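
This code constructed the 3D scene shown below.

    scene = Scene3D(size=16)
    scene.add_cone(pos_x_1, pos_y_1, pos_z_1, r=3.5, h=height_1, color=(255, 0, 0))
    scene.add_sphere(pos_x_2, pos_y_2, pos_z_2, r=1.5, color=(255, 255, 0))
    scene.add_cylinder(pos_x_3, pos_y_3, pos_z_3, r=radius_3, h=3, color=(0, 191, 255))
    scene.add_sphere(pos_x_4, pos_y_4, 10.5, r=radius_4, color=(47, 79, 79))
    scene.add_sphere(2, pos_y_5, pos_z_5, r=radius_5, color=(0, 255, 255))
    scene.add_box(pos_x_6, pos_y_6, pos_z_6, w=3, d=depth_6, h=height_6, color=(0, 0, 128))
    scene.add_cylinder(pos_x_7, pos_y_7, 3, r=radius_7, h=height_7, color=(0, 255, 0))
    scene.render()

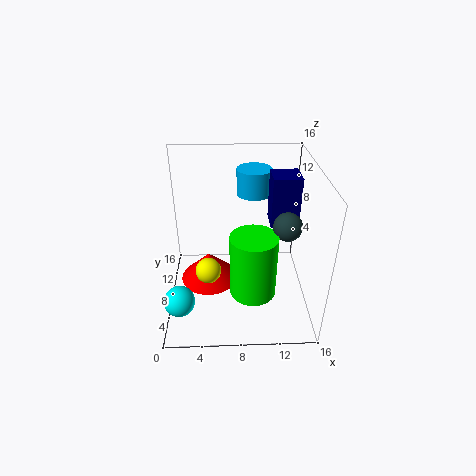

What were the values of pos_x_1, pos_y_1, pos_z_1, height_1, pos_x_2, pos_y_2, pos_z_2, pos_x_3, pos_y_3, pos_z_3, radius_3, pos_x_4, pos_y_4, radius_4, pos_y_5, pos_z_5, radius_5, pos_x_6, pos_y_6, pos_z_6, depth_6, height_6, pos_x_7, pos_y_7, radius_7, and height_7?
pos_x_1 = 4.5; pos_y_1 = 10; pos_z_1 = 1; height_1 = 3.5; pos_x_2 = 4.5; pos_y_2 = 8; pos_z_2 = 3.5; pos_x_3 = 10; pos_y_3 = 12; pos_z_3 = 11.5; radius_3 = 2; pos_x_4 = 13; pos_y_4 = 6; radius_4 = 1.5; pos_y_5 = 1.5; pos_z_5 = 5; radius_5 = 1.5; pos_x_6 = 11.5; pos_y_6 = 7.5; pos_z_6 = 9.5; depth_6 = 3; height_6 = 5.5; pos_x_7 = 9.5; pos_y_7 = 5; radius_7 = 2.5; height_7 = 7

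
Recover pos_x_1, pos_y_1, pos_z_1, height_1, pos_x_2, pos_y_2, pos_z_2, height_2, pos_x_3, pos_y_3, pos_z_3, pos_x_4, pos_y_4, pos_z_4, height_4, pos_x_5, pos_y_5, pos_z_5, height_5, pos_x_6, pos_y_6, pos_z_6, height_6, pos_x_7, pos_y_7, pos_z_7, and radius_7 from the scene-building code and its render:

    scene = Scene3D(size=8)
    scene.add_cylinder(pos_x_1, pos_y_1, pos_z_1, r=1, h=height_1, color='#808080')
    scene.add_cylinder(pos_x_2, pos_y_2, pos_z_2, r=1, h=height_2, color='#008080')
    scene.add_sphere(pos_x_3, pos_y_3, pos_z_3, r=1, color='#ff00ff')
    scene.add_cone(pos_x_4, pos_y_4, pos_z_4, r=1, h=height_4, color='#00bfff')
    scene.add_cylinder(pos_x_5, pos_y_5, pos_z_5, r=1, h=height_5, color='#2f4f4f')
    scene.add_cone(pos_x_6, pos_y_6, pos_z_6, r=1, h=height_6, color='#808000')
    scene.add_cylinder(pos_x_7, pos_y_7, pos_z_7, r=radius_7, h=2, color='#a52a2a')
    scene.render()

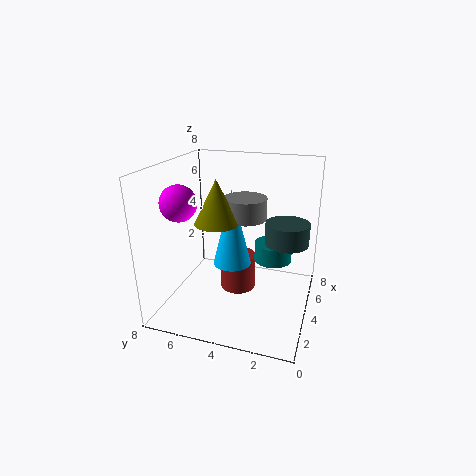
pos_x_1 = 2; pos_y_1 = 3; pos_z_1 = 6; height_1 = 1; pos_x_2 = 4; pos_y_2 = 2; pos_z_2 = 3; height_2 = 1; pos_x_3 = 3; pos_y_3 = 7; pos_z_3 = 6; pos_x_4 = 3; pos_y_4 = 4; pos_z_4 = 3; height_4 = 4; pos_x_5 = 2; pos_y_5 = 1; pos_z_5 = 5; height_5 = 1; pos_x_6 = 1; pos_y_6 = 4; pos_z_6 = 6; height_6 = 2; pos_x_7 = 4; pos_y_7 = 4; pos_z_7 = 1; radius_7 = 1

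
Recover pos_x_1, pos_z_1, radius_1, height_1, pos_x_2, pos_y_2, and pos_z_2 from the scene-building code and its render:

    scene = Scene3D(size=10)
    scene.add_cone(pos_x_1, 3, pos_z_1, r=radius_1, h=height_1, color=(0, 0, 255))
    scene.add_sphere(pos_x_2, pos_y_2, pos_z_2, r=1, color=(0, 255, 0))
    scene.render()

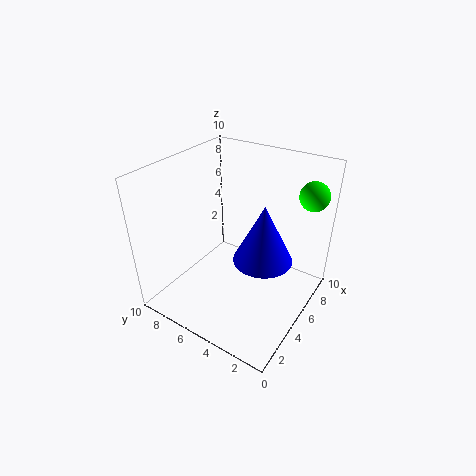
pos_x_1 = 5; pos_z_1 = 4; radius_1 = 2; height_1 = 4; pos_x_2 = 8; pos_y_2 = 1; pos_z_2 = 8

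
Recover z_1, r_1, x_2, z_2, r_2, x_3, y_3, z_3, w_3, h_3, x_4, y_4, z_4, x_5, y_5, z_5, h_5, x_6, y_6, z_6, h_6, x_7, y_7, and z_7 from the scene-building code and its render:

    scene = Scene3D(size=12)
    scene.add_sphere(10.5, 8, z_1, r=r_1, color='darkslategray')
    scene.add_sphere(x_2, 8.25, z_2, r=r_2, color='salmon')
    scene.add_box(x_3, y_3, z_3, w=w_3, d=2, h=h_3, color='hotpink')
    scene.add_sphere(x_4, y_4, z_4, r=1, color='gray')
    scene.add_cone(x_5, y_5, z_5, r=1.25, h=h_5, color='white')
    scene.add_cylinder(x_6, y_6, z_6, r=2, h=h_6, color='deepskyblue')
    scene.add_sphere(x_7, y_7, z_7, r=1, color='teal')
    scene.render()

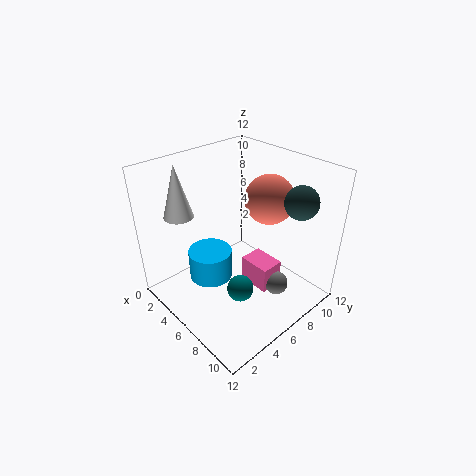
z_1 = 10.25
r_1 = 1.25
x_2 = 7.25
z_2 = 9.25
r_2 = 2
x_3 = 6
y_3 = 6.5
z_3 = 1.5
w_3 = 2.75
h_3 = 2.25
x_4 = 9
y_4 = 7.75
z_4 = 2
x_5 = 2
y_5 = 3
z_5 = 7.5
h_5 = 4.5
x_6 = 3
y_6 = 5.25
z_6 = 0.75
h_6 = 2.75
x_7 = 9
y_7 = 3.5
z_7 = 4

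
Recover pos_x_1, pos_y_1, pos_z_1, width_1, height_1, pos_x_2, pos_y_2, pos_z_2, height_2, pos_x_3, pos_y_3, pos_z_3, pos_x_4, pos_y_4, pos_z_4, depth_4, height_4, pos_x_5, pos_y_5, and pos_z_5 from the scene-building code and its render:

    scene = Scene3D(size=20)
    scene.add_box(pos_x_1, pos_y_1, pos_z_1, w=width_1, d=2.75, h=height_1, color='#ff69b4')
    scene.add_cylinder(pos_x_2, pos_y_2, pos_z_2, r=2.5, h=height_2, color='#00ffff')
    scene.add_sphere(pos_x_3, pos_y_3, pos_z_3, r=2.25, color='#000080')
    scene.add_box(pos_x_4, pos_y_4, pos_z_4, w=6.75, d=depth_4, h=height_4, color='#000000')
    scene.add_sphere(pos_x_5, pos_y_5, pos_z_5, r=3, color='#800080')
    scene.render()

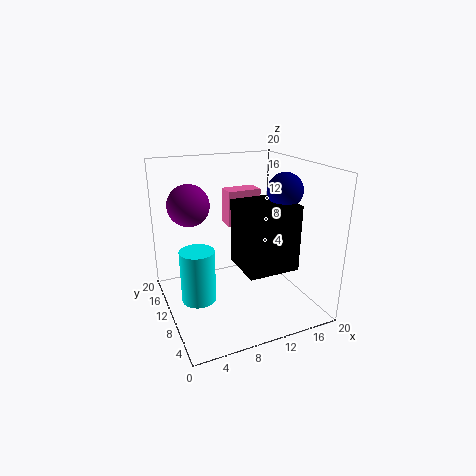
pos_x_1 = 9.25, pos_y_1 = 11.25, pos_z_1 = 11.25, width_1 = 4.75, height_1 = 5, pos_x_2 = 4.5, pos_y_2 = 11.75, pos_z_2 = 0.5, height_2 = 7.75, pos_x_3 = 14.5, pos_y_3 = 5.75, pos_z_3 = 17.25, pos_x_4 = 8.5, pos_y_4 = 2.75, pos_z_4 = 7.5, depth_4 = 6.25, height_4 = 8.5, pos_x_5 = 4.5, pos_y_5 = 14.75, pos_z_5 = 14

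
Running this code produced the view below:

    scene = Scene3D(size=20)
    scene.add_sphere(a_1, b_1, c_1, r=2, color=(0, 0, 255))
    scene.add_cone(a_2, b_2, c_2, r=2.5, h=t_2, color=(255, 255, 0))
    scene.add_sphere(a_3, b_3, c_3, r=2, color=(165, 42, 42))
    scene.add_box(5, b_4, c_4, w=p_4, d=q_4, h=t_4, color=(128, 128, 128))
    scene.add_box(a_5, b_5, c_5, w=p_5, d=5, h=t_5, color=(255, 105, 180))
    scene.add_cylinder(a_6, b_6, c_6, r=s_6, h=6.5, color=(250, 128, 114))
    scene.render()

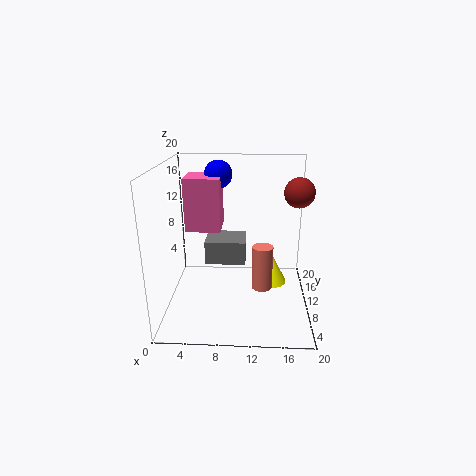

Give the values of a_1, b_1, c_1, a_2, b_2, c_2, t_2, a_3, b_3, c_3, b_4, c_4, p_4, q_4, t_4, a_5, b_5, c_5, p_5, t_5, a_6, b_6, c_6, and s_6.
a_1 = 7, b_1 = 14, c_1 = 18, a_2 = 15, b_2 = 15, c_2 = 0.5, t_2 = 5, a_3 = 18, b_3 = 10, c_3 = 16.5, b_4 = 11.5, c_4 = 5, p_4 = 6, q_4 = 5, t_4 = 3.5, a_5 = 2.5, b_5 = 10.5, c_5 = 10.5, p_5 = 5, t_5 = 7.5, a_6 = 13.5, b_6 = 10.5, c_6 = 2, s_6 = 1.5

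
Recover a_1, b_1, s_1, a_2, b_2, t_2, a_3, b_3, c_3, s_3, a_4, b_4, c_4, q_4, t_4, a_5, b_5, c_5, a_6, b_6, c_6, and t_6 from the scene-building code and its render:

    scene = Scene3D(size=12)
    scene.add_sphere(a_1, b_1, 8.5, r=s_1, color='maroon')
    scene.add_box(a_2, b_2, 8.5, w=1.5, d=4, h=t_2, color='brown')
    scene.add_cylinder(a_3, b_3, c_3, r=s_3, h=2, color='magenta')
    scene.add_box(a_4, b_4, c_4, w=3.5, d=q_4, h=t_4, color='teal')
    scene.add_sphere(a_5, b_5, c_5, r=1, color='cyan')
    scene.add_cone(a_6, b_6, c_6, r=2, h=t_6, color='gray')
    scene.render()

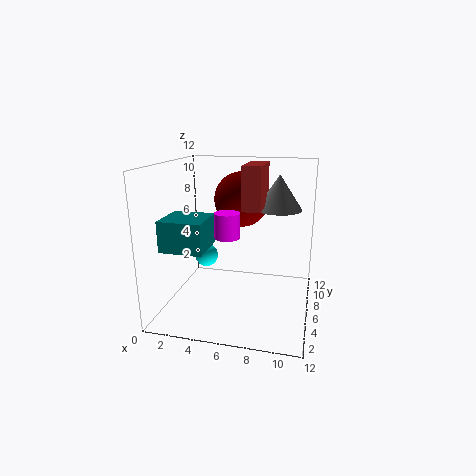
a_1 = 5.5
b_1 = 9.5
s_1 = 2.5
a_2 = 6.5
b_2 = 5
t_2 = 3.5
a_3 = 5.5
b_3 = 4.5
c_3 = 6.5
s_3 = 1
a_4 = 0.5
b_4 = 2.5
c_4 = 5.5
q_4 = 3.5
t_4 = 2.5
a_5 = 3
b_5 = 6.5
c_5 = 4
a_6 = 9
b_6 = 8.5
c_6 = 8
t_6 = 3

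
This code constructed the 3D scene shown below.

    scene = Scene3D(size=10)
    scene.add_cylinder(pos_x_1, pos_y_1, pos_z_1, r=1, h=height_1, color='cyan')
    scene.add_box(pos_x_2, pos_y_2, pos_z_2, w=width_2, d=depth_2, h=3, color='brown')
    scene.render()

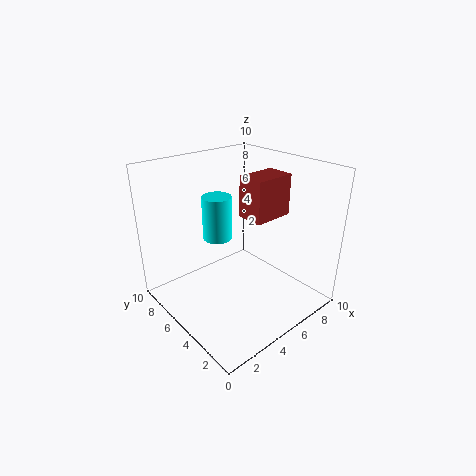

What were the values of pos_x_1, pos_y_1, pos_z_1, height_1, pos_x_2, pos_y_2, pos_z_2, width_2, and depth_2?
pos_x_1 = 4, pos_y_1 = 6, pos_z_1 = 5, height_1 = 3, pos_x_2 = 6, pos_y_2 = 4, pos_z_2 = 6, width_2 = 3, depth_2 = 2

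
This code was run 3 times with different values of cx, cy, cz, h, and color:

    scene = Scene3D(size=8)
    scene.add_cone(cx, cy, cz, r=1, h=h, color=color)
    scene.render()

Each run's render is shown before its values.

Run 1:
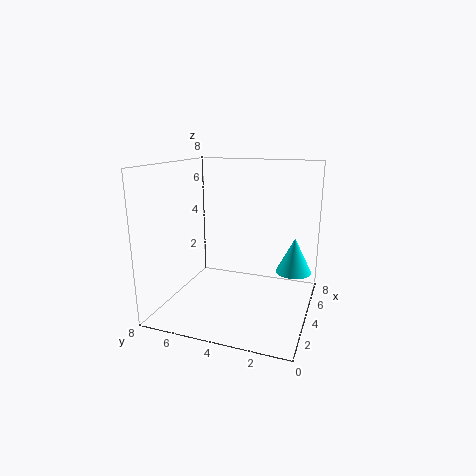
cx = 5
cy = 1
cz = 2
h = 2
color = 'cyan'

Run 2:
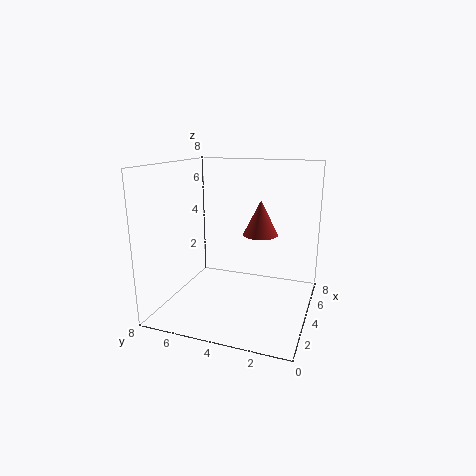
cx = 5
cy = 3
cz = 4
h = 2
color = 'brown'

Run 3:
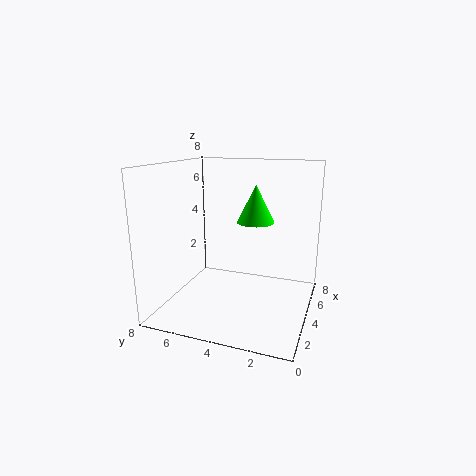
cx = 4
cy = 3
cz = 5
h = 2
color = 'lime'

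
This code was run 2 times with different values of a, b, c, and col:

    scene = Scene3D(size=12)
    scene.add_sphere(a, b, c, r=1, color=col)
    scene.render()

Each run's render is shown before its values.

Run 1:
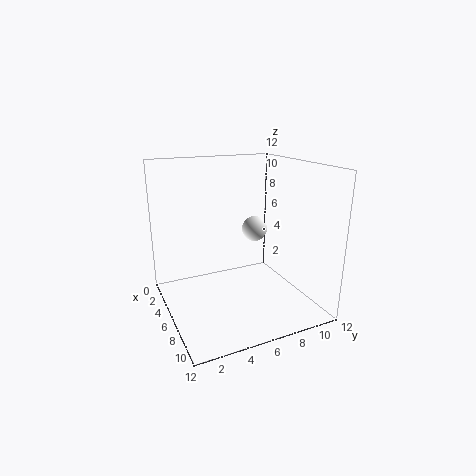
a = 7, b = 7, c = 7, col = 'white'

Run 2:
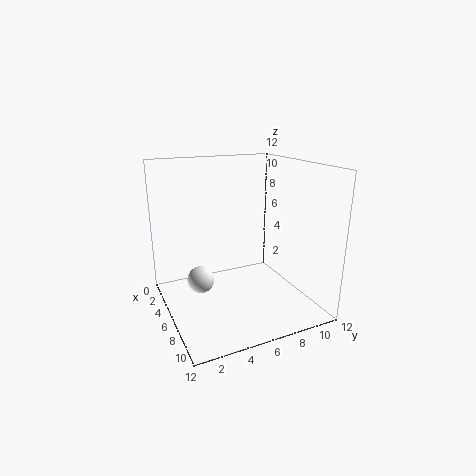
a = 8, b = 2, c = 4, col = 'white'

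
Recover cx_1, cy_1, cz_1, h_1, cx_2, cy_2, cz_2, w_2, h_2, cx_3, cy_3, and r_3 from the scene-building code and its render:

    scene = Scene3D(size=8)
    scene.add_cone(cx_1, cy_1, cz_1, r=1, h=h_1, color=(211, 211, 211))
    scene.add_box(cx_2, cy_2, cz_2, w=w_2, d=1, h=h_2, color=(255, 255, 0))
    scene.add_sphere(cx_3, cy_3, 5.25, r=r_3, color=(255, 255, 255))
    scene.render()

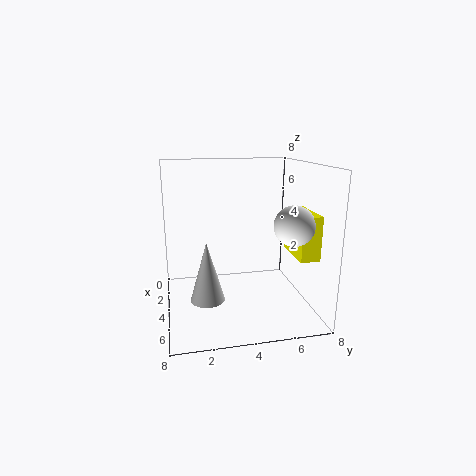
cx_1 = 3.75; cy_1 = 2.25; cz_1 = 0.25; h_1 = 3.5; cx_2 = 4.5; cy_2 = 6.5; cz_2 = 3.5; w_2 = 2.5; h_2 = 2.25; cx_3 = 6.5; cy_3 = 6.25; r_3 = 1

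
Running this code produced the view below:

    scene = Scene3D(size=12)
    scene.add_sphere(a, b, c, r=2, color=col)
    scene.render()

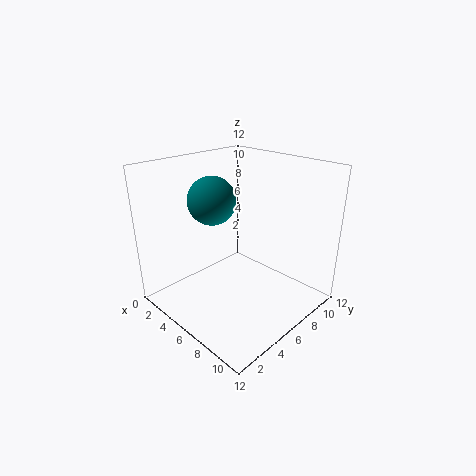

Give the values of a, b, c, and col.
a = 4, b = 5, c = 9, col = 'teal'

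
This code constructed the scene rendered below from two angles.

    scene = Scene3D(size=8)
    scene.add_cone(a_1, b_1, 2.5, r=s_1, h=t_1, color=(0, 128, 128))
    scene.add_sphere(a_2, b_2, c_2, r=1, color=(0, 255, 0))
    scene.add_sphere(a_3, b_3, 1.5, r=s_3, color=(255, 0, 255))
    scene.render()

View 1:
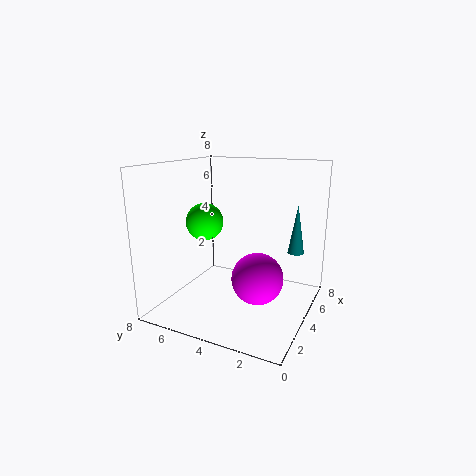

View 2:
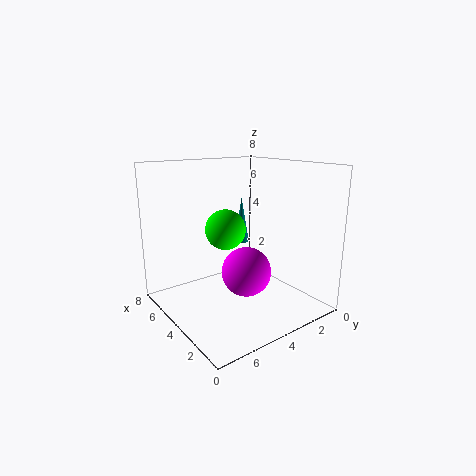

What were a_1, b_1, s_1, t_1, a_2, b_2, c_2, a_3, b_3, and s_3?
a_1 = 7
b_1 = 1.5
s_1 = 0.5
t_1 = 3
a_2 = 3
b_2 = 5.5
c_2 = 5
a_3 = 4.5
b_3 = 3
s_3 = 1.5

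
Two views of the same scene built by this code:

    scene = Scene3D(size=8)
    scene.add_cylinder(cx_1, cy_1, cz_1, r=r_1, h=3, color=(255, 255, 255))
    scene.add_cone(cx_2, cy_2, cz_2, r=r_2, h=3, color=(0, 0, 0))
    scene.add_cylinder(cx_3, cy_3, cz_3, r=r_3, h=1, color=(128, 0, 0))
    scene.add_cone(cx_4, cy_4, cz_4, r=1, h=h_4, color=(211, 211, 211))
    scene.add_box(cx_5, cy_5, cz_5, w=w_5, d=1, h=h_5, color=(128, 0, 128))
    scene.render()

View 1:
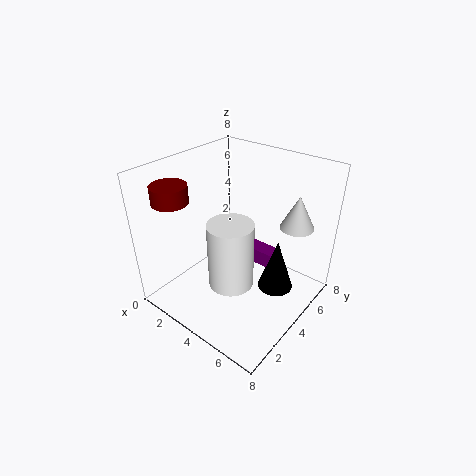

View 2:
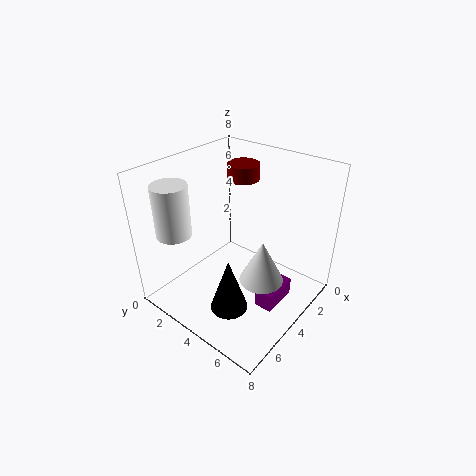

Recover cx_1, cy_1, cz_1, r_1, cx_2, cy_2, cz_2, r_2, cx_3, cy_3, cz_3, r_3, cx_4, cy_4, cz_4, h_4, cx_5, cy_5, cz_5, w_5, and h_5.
cx_1 = 6; cy_1 = 1; cz_1 = 4; r_1 = 1; cx_2 = 6; cy_2 = 5; cz_2 = 1; r_2 = 1; cx_3 = 1; cy_3 = 2; cz_3 = 6; r_3 = 1; cx_4 = 6; cy_4 = 7; cz_4 = 4; h_4 = 2; cx_5 = 3; cy_5 = 6; cz_5 = 1; w_5 = 2; h_5 = 1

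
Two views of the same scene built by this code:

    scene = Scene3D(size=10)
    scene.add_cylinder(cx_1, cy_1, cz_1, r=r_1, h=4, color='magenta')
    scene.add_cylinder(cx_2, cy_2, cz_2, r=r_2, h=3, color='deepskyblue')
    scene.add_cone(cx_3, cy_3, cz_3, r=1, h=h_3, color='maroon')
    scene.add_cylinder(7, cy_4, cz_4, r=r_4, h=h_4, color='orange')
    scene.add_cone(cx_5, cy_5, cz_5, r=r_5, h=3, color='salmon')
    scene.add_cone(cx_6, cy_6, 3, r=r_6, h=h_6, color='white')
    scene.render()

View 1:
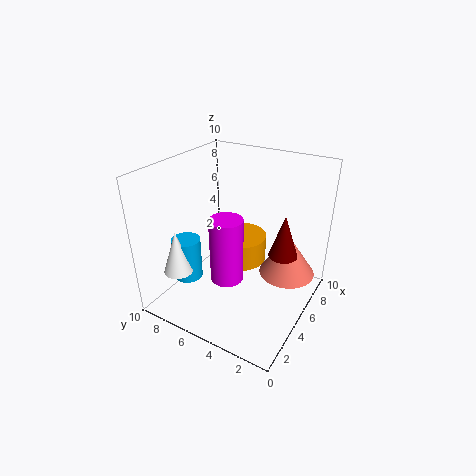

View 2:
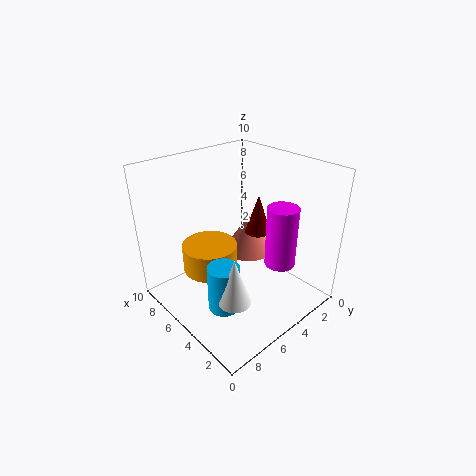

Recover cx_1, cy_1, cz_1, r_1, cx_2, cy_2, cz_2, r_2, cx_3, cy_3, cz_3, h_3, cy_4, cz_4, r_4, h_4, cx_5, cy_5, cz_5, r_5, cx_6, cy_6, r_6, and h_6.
cx_1 = 2; cy_1 = 4; cz_1 = 4; r_1 = 1; cx_2 = 3; cy_2 = 8; cz_2 = 2; r_2 = 1; cx_3 = 6; cy_3 = 2; cz_3 = 4; h_3 = 3; cy_4 = 6; cz_4 = 2; r_4 = 2; h_4 = 2; cx_5 = 7; cy_5 = 2; cz_5 = 2; r_5 = 2; cx_6 = 2; cy_6 = 8; r_6 = 1; h_6 = 3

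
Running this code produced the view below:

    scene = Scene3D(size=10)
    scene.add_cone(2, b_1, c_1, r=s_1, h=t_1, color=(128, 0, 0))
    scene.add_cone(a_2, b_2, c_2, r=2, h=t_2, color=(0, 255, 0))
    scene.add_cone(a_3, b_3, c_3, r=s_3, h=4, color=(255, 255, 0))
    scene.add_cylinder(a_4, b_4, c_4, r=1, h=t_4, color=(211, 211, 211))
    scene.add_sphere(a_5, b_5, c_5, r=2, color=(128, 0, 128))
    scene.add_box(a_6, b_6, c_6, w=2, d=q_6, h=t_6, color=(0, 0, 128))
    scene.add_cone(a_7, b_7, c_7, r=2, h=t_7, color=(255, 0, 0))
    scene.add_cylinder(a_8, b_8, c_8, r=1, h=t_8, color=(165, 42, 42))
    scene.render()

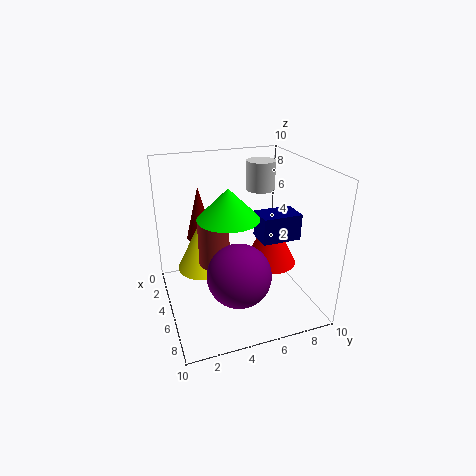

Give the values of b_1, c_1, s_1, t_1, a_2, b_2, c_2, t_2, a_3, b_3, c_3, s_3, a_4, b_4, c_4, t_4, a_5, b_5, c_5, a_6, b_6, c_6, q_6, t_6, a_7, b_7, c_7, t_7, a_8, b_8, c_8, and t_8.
b_1 = 3
c_1 = 4
s_1 = 1
t_1 = 4
a_2 = 6
b_2 = 4
c_2 = 7
t_2 = 2
a_3 = 3
b_3 = 3
c_3 = 2
s_3 = 2
a_4 = 4
b_4 = 7
c_4 = 8
t_4 = 2
a_5 = 8
b_5 = 4
c_5 = 4
a_6 = 3
b_6 = 7
c_6 = 4
q_6 = 3
t_6 = 2
a_7 = 4
b_7 = 8
c_7 = 2
t_7 = 4
a_8 = 6
b_8 = 3
c_8 = 4
t_8 = 3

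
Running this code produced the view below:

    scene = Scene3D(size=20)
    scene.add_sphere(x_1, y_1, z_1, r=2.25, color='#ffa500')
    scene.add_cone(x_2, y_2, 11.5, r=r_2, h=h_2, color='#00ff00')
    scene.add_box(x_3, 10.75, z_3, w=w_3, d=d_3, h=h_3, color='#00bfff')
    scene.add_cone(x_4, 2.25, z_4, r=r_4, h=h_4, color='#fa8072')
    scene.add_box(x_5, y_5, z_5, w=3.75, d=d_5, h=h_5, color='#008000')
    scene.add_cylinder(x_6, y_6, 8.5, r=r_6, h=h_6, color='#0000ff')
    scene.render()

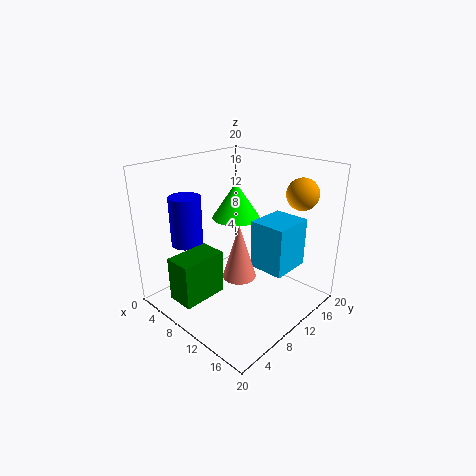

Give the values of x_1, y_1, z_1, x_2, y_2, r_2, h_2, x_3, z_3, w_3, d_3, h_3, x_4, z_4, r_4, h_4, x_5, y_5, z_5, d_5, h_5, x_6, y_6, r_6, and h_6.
x_1 = 15.25
y_1 = 17.25
z_1 = 15.75
x_2 = 7
y_2 = 12.75
r_2 = 3.5
h_2 = 5.25
x_3 = 11.75
z_3 = 6
w_3 = 5
d_3 = 5.75
h_3 = 6.75
x_4 = 17.5
z_4 = 10.75
r_4 = 1.75
h_4 = 5.75
x_5 = 6.25
y_5 = 0.75
z_5 = 3
d_5 = 6.25
h_5 = 6
x_6 = 3.75
y_6 = 6
r_6 = 2.25
h_6 = 7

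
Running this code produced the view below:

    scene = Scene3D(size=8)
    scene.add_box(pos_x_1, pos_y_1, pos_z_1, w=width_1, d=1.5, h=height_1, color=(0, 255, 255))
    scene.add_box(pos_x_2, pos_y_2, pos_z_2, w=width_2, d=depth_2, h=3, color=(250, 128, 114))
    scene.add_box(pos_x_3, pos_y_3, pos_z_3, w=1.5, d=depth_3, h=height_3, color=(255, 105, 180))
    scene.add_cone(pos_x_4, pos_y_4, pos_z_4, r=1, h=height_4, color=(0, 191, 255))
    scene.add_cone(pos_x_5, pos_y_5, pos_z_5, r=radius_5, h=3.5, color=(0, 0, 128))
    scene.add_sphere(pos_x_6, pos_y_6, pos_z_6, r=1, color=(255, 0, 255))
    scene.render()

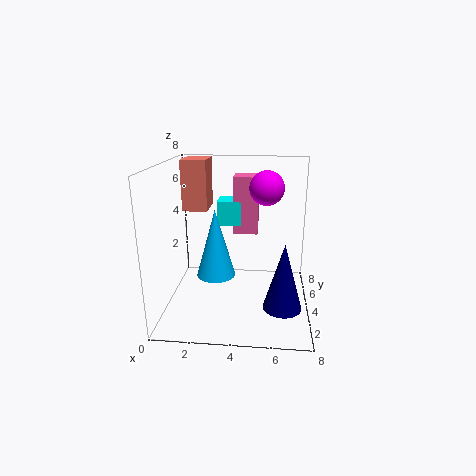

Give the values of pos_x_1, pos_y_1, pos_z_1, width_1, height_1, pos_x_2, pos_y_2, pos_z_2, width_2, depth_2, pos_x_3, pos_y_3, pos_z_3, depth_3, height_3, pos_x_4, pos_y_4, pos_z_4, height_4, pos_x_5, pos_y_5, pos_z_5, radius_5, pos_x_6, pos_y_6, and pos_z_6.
pos_x_1 = 2.5; pos_y_1 = 6; pos_z_1 = 4; width_1 = 1.5; height_1 = 1.5; pos_x_2 = 0.5; pos_y_2 = 5.5; pos_z_2 = 5; width_2 = 1.5; depth_2 = 2; pos_x_3 = 3.5; pos_y_3 = 6; pos_z_3 = 3.5; depth_3 = 1.5; height_3 = 3.5; pos_x_4 = 3; pos_y_4 = 2.5; pos_z_4 = 2.5; height_4 = 3.5; pos_x_5 = 6.5; pos_y_5 = 2; pos_z_5 = 1; radius_5 = 1; pos_x_6 = 5.5; pos_y_6 = 5.5; pos_z_6 = 6.5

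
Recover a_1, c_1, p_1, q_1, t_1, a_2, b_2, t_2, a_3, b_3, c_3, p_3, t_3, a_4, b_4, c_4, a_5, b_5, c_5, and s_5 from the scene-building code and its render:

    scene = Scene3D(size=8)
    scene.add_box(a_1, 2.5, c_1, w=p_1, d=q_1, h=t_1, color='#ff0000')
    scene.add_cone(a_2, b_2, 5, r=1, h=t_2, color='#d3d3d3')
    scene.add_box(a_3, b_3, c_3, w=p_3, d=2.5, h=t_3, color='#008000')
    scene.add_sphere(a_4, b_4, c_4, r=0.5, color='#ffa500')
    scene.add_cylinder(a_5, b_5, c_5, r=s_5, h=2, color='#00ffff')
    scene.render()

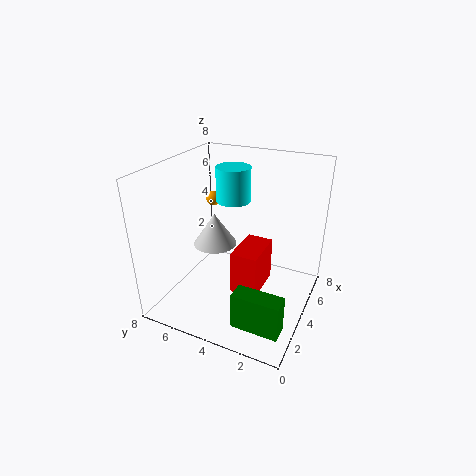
a_1 = 3
c_1 = 1
p_1 = 2.5
q_1 = 1.5
t_1 = 2.5
a_2 = 1.5
b_2 = 4
t_2 = 1.5
a_3 = 1
b_3 = 0.5
c_3 = 0.5
p_3 = 1
t_3 = 2
a_4 = 7.5
b_4 = 7.5
c_4 = 4.5
a_5 = 5.5
b_5 = 5
c_5 = 5.5
s_5 = 1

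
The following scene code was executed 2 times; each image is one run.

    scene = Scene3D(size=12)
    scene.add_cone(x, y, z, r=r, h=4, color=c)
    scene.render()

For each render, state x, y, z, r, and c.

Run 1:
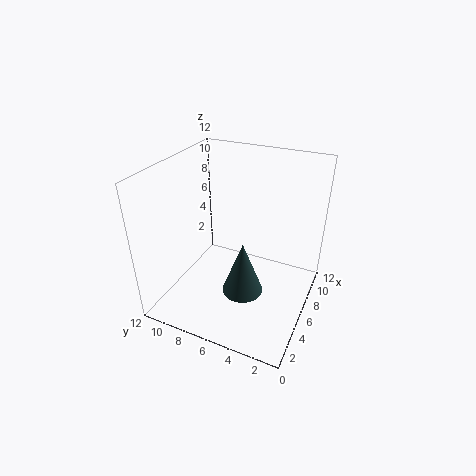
x = 2.5
y = 4
z = 4
r = 1.5
c = 'darkslategray'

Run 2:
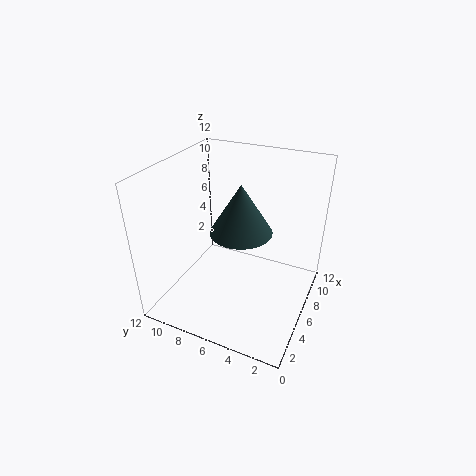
x = 5.5
y = 5.5
z = 7
r = 2.5
c = 'darkslategray'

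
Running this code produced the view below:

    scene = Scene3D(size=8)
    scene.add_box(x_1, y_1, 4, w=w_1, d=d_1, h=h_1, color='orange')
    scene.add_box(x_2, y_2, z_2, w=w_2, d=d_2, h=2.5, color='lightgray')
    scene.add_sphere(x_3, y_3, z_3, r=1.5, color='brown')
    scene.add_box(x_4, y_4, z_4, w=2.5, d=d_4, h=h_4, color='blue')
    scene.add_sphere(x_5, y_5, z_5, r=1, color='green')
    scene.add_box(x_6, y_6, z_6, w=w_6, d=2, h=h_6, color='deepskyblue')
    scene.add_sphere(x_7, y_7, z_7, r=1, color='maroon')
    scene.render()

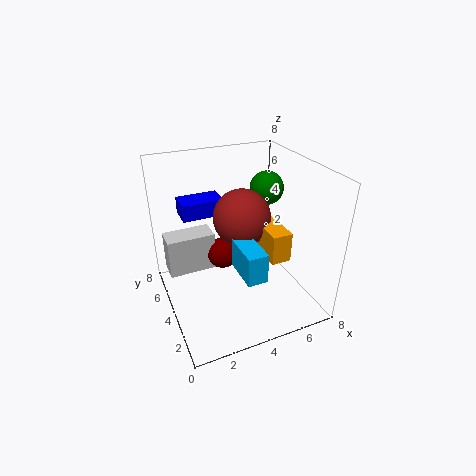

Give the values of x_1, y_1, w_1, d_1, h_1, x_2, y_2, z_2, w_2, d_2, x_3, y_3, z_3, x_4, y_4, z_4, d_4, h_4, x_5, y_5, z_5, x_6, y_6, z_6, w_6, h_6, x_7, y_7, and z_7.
x_1 = 4.5; y_1 = 1; w_1 = 1; d_1 = 2.5; h_1 = 1.5; x_2 = 0.5; y_2 = 6.5; z_2 = 0.5; w_2 = 3; d_2 = 1.5; x_3 = 4; y_3 = 3.5; z_3 = 5.5; x_4 = 1.5; y_4 = 6; z_4 = 4.5; d_4 = 1.5; h_4 = 1; x_5 = 6.5; y_5 = 5.5; z_5 = 6; x_6 = 3; y_6 = 0.5; z_6 = 3.5; w_6 = 1; h_6 = 1.5; x_7 = 4; y_7 = 6.5; z_7 = 1.5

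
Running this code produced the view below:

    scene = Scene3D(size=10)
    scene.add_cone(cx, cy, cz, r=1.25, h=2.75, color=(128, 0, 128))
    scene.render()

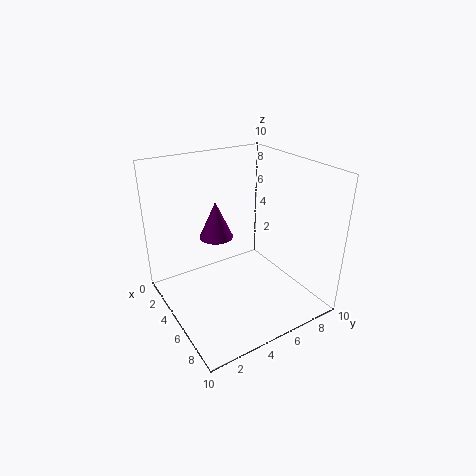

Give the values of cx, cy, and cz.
cx = 2.75, cy = 4.5, cz = 4.25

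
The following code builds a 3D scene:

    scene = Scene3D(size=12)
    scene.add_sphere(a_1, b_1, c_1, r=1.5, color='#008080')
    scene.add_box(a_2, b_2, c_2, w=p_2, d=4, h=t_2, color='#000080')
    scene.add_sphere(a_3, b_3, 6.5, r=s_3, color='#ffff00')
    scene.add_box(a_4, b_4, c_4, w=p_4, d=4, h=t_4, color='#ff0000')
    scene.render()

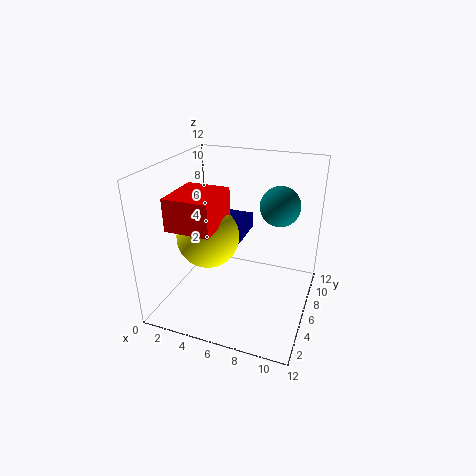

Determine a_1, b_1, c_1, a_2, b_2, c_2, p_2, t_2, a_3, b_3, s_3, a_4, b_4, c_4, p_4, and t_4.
a_1 = 9.5
b_1 = 5.5
c_1 = 9.5
a_2 = 3
b_2 = 7.5
c_2 = 4.5
p_2 = 2.5
t_2 = 1.5
a_3 = 4
b_3 = 4.5
s_3 = 2.5
a_4 = 2
b_4 = 1.5
c_4 = 8
p_4 = 3.5
t_4 = 2.5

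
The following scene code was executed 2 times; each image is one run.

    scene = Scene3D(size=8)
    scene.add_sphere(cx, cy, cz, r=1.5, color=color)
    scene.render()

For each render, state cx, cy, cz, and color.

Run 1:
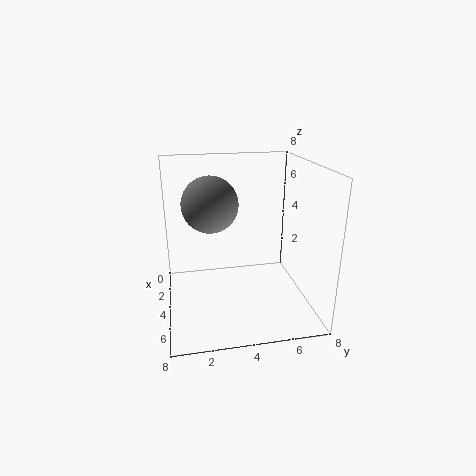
cx = 4; cy = 2.5; cz = 6; color = 'gray'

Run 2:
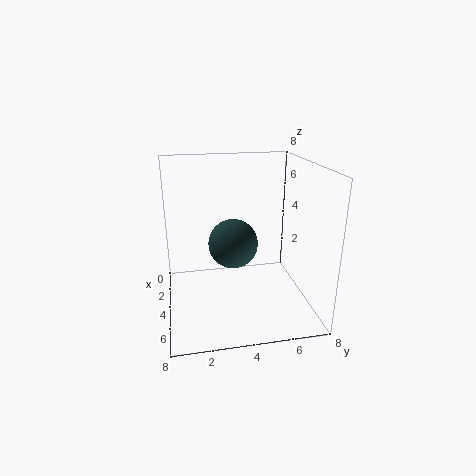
cx = 2.5; cy = 4; cz = 3; color = 'darkslategray'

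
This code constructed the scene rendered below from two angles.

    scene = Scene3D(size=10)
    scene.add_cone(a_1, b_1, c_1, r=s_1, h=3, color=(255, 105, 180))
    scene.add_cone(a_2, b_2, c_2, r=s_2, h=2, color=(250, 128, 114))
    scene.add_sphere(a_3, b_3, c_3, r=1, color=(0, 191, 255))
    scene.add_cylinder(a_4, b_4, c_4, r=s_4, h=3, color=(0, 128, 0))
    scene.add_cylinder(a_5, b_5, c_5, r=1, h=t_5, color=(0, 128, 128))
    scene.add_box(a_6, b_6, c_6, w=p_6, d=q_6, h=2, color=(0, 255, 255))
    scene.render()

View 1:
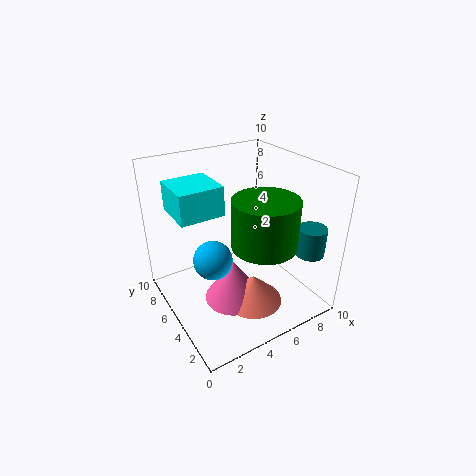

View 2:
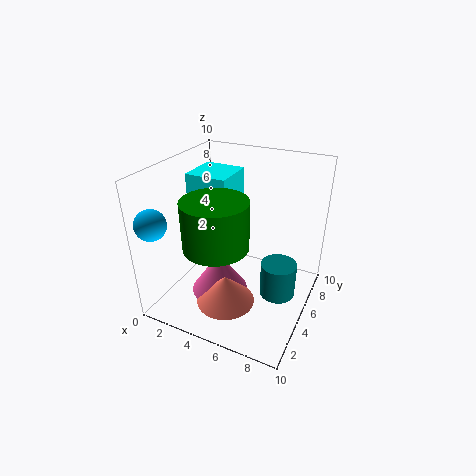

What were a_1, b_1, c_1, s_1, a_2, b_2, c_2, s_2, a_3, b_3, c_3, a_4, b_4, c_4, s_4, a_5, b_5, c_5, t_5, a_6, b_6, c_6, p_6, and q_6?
a_1 = 4, b_1 = 4, c_1 = 1, s_1 = 2, a_2 = 5, b_2 = 3, c_2 = 1, s_2 = 2, a_3 = 1, b_3 = 1, c_3 = 7, a_4 = 5, b_4 = 2, c_4 = 6, s_4 = 2, a_5 = 9, b_5 = 2, c_5 = 4, t_5 = 2, a_6 = 1, b_6 = 5, c_6 = 7, p_6 = 3, q_6 = 3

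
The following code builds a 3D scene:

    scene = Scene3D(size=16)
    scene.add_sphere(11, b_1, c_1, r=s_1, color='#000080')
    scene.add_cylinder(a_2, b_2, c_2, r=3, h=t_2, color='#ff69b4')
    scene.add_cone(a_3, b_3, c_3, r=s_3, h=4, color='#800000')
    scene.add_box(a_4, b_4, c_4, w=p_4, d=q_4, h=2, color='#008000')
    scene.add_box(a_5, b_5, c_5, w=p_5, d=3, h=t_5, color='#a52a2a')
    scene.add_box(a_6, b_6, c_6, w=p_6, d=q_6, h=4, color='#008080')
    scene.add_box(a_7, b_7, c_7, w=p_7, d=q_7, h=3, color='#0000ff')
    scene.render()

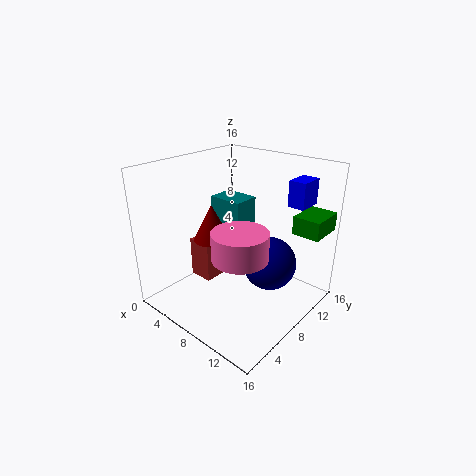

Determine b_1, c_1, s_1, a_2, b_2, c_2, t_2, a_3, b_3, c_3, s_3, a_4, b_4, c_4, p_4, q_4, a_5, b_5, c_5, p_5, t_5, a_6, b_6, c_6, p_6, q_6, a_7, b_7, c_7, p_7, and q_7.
b_1 = 10
c_1 = 5
s_1 = 3
a_2 = 10
b_2 = 6
c_2 = 7
t_2 = 3
a_3 = 6
b_3 = 6
c_3 = 8
s_3 = 2
a_4 = 13
b_4 = 11
c_4 = 9
p_4 = 3
q_4 = 4
a_5 = 1
b_5 = 7
c_5 = 1
p_5 = 3
t_5 = 5
a_6 = 4
b_6 = 8
c_6 = 8
p_6 = 4
q_6 = 3
a_7 = 11
b_7 = 13
c_7 = 11
p_7 = 2
q_7 = 3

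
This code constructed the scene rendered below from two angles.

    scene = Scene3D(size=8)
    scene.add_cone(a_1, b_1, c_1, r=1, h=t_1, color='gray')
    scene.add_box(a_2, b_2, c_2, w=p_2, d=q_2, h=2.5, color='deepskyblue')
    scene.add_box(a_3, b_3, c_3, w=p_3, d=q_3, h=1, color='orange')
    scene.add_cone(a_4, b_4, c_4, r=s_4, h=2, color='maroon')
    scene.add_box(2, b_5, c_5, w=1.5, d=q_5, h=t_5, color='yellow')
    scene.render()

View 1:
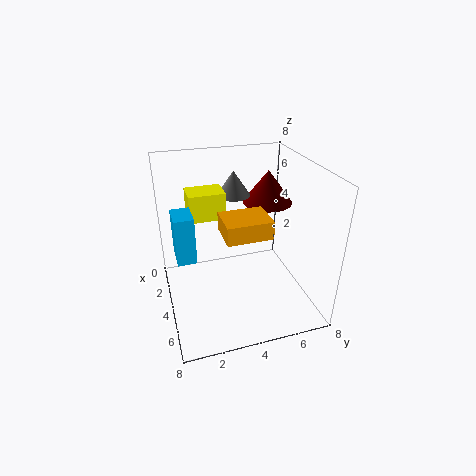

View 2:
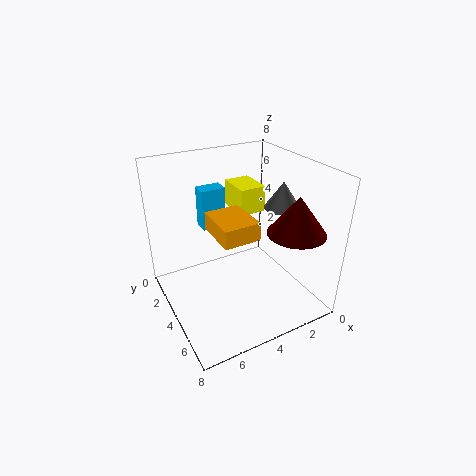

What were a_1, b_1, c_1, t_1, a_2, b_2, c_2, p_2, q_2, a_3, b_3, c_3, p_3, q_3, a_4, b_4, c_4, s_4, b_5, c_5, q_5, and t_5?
a_1 = 1.5
b_1 = 4.5
c_1 = 5.5
t_1 = 1.5
a_2 = 3.5
b_2 = 0.5
c_2 = 3.5
p_2 = 1.5
q_2 = 1
a_3 = 3.5
b_3 = 3
c_3 = 4.5
p_3 = 2
q_3 = 2.5
a_4 = 2
b_4 = 6.5
c_4 = 5
s_4 = 1.5
b_5 = 1.5
c_5 = 5
q_5 = 2
t_5 = 1.5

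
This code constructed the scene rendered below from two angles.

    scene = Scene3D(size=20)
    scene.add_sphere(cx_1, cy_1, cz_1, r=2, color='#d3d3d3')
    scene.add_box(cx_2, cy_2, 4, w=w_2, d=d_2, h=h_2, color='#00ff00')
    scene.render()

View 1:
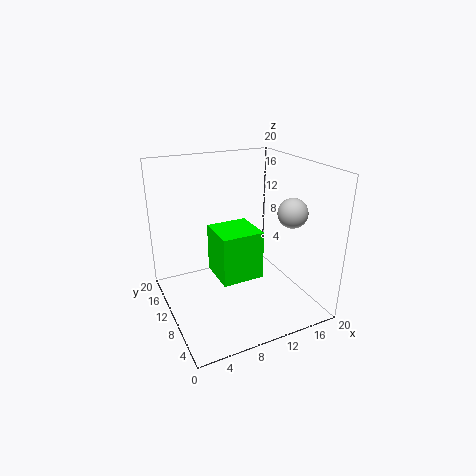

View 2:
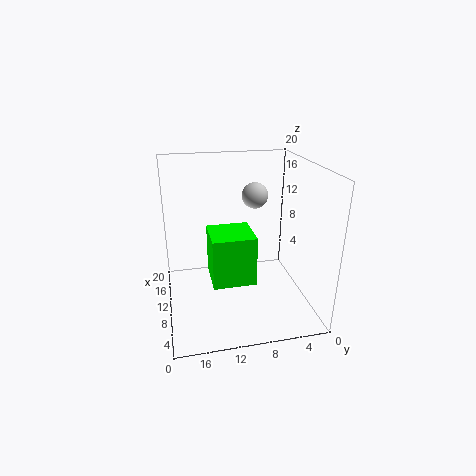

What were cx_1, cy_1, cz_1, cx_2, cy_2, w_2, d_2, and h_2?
cx_1 = 16
cy_1 = 6
cz_1 = 14
cx_2 = 7
cy_2 = 8
w_2 = 6
d_2 = 6
h_2 = 7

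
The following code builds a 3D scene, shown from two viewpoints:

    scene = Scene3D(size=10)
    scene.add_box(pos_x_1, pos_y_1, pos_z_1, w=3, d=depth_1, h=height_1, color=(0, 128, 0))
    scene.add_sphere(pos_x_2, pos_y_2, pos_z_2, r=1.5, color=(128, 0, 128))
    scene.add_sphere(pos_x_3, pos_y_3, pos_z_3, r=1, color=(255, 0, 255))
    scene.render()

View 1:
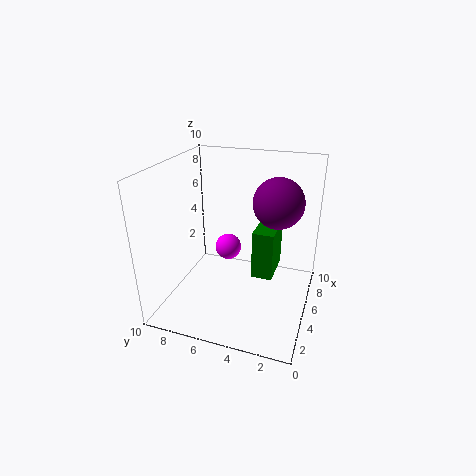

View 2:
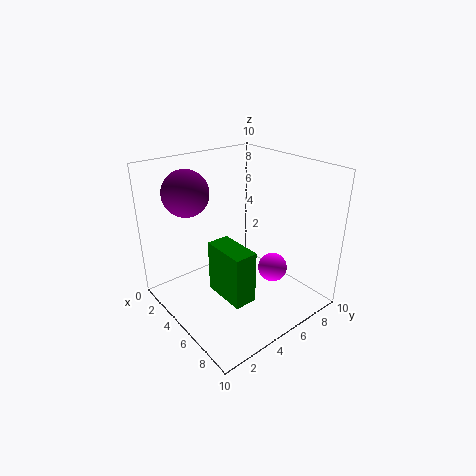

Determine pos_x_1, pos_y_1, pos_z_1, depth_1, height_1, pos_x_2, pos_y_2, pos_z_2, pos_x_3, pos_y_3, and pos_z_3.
pos_x_1 = 5; pos_y_1 = 2.5; pos_z_1 = 2; depth_1 = 1.5; height_1 = 3.5; pos_x_2 = 3.5; pos_y_2 = 2; pos_z_2 = 8.5; pos_x_3 = 7; pos_y_3 = 6.5; pos_z_3 = 3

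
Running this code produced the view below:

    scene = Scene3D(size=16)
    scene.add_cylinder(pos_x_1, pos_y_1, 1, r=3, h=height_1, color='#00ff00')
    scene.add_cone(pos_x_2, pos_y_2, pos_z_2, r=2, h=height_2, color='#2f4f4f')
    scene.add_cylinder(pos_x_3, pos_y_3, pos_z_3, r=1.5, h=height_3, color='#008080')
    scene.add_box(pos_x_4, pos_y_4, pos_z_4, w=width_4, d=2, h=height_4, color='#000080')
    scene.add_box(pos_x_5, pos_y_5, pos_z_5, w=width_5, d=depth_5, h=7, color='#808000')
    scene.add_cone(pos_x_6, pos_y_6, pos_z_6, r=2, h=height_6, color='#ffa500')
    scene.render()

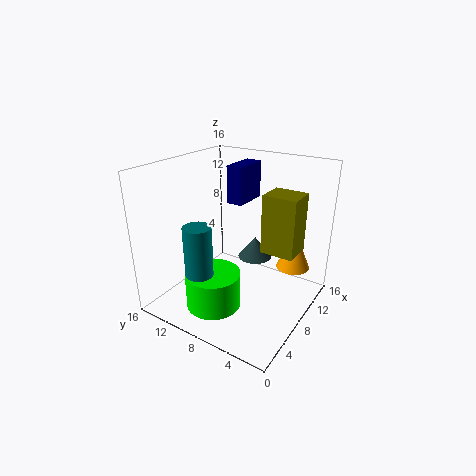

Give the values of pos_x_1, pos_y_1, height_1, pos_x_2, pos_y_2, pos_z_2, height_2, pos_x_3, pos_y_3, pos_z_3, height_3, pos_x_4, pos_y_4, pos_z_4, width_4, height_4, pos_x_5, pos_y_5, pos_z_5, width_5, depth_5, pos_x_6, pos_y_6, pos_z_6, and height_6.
pos_x_1 = 4.5; pos_y_1 = 9; height_1 = 4; pos_x_2 = 11; pos_y_2 = 7.5; pos_z_2 = 4.5; height_2 = 2.5; pos_x_3 = 3.5; pos_y_3 = 10; pos_z_3 = 4; height_3 = 6.5; pos_x_4 = 11; pos_y_4 = 9.5; pos_z_4 = 10.5; width_4 = 4.5; height_4 = 4.5; pos_x_5 = 10.5; pos_y_5 = 2.5; pos_z_5 = 5.5; width_5 = 3.5; depth_5 = 4; pos_x_6 = 13.5; pos_y_6 = 3.5; pos_z_6 = 3; height_6 = 5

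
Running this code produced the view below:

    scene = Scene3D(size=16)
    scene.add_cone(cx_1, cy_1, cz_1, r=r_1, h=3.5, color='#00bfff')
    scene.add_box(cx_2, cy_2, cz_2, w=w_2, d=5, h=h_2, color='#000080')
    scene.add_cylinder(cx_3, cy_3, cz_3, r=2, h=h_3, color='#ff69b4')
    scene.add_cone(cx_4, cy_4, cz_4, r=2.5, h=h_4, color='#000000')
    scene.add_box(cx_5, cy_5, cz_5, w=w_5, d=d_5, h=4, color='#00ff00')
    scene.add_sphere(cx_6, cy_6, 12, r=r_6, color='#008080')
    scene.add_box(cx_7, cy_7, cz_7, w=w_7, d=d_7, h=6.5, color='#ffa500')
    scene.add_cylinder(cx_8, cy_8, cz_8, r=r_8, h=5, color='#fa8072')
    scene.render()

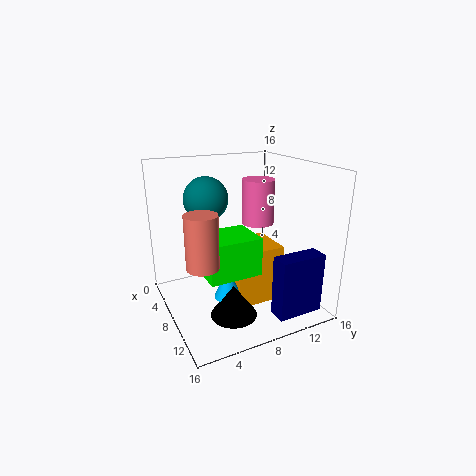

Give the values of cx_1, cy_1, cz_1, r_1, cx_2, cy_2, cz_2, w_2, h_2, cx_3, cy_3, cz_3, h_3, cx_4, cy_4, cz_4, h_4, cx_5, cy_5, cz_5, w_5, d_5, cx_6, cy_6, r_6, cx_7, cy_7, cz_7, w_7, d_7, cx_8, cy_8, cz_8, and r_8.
cx_1 = 9.5, cy_1 = 6, cz_1 = 2, r_1 = 1.5, cx_2 = 13, cy_2 = 9.5, cz_2 = 1, w_2 = 2, h_2 = 6.5, cx_3 = 4.5, cy_3 = 12.5, cz_3 = 8, h_3 = 5.5, cx_4 = 11, cy_4 = 6, cz_4 = 0.5, h_4 = 3.5, cx_5 = 8, cy_5 = 3, cz_5 = 5.5, w_5 = 4.5, d_5 = 5.5, cx_6 = 5, cy_6 = 5.5, r_6 = 2.5, cx_7 = 5.5, cy_7 = 7, cz_7 = 0.5, w_7 = 5, d_7 = 5.5, cx_8 = 13, cy_8 = 2, cz_8 = 8, r_8 = 1.5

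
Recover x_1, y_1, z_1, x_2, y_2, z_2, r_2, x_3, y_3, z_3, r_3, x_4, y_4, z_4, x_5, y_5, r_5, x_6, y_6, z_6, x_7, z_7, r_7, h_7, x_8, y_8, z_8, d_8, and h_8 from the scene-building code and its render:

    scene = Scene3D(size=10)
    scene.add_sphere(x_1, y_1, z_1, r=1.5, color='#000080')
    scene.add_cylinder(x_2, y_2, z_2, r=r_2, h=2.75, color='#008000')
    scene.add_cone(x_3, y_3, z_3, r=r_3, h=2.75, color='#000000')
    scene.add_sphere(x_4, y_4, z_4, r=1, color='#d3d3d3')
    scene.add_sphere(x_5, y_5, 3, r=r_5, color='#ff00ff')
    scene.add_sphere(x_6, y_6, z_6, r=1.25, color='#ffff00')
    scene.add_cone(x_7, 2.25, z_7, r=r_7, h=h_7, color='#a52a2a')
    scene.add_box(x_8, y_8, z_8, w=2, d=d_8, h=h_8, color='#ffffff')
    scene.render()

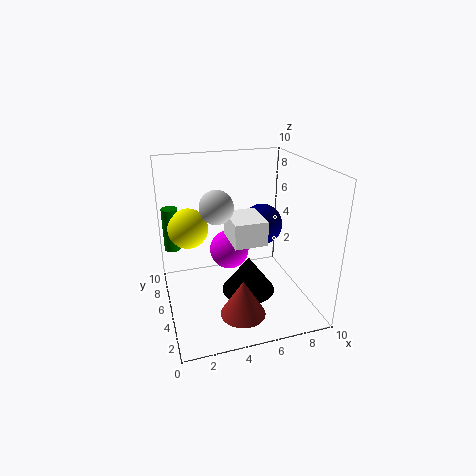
x_1 = 7.25; y_1 = 6.25; z_1 = 5.25; x_2 = 0.5; y_2 = 4.75; z_2 = 5; r_2 = 0.5; x_3 = 6; y_3 = 5.5; z_3 = 0.25; r_3 = 2; x_4 = 3; y_4 = 2.75; z_4 = 8.25; x_5 = 5; y_5 = 7.25; r_5 = 1.5; x_6 = 1.5; y_6 = 4.25; z_6 = 6.5; x_7 = 4.5; z_7 = 0.75; r_7 = 1.5; h_7 = 2.5; x_8 = 3.75; y_8 = 1.5; z_8 = 6; d_8 = 2.5; h_8 = 1.5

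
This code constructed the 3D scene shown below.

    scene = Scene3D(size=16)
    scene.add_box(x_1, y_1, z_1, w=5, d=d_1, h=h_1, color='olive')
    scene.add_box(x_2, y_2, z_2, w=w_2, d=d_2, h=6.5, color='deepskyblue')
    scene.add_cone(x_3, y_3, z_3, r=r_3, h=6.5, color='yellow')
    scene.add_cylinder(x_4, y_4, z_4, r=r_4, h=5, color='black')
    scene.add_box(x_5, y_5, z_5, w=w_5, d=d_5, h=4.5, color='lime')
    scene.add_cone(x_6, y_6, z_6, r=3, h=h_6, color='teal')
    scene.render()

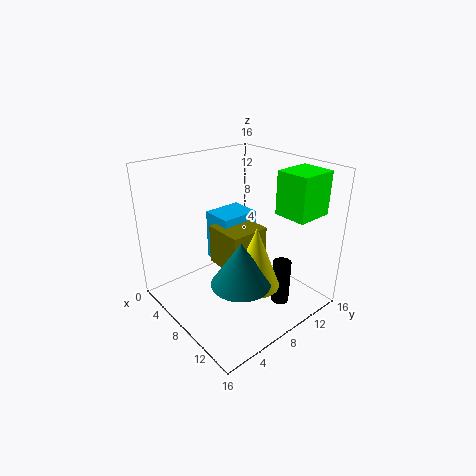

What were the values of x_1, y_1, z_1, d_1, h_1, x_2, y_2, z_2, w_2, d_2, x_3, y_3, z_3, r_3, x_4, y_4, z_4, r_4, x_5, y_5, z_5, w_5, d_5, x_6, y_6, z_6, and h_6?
x_1 = 2.5
y_1 = 8
z_1 = 2.5
d_1 = 5
h_1 = 5
x_2 = 0.5
y_2 = 9
z_2 = 2
w_2 = 4
d_2 = 5
x_3 = 12
y_3 = 7
z_3 = 4.5
r_3 = 2.5
x_4 = 12.5
y_4 = 10.5
z_4 = 1
r_4 = 1
x_5 = 11.5
y_5 = 10
z_5 = 11.5
w_5 = 3.5
d_5 = 4
x_6 = 12
y_6 = 5
z_6 = 5.5
h_6 = 4.5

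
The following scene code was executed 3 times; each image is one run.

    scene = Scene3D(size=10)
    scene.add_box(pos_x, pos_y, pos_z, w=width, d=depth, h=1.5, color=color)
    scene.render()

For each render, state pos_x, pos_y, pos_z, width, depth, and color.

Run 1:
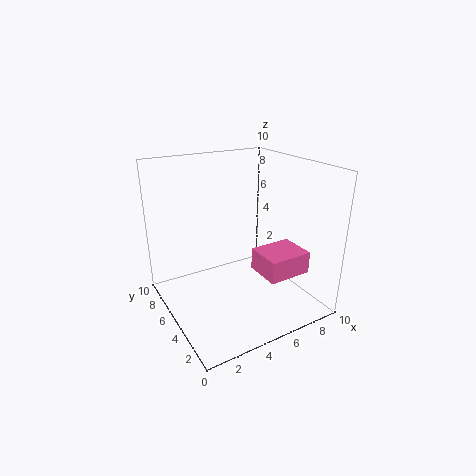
pos_x = 5.5
pos_y = 1.5
pos_z = 3
width = 3
depth = 2.5
color = 'hotpink'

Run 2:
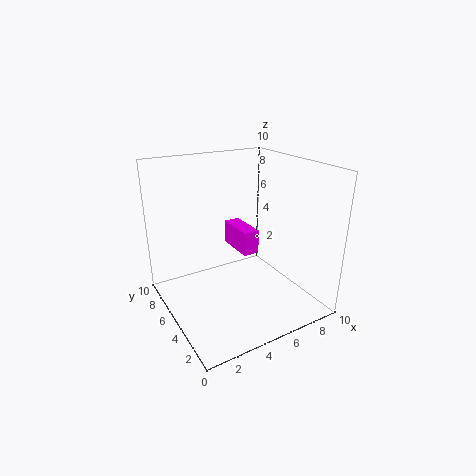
pos_x = 4
pos_y = 2.5
pos_z = 5
width = 1
depth = 2.5
color = 'magenta'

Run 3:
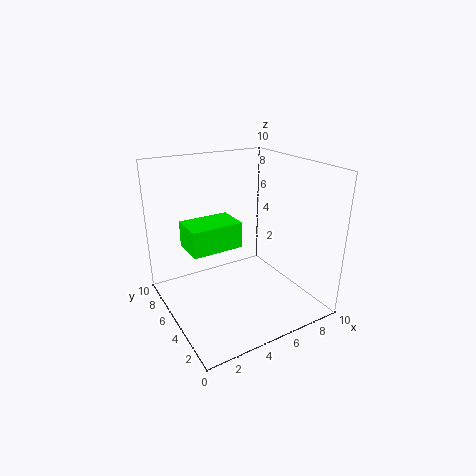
pos_x = 0.5
pos_y = 2
pos_z = 6
width = 3
depth = 2
color = 'lime'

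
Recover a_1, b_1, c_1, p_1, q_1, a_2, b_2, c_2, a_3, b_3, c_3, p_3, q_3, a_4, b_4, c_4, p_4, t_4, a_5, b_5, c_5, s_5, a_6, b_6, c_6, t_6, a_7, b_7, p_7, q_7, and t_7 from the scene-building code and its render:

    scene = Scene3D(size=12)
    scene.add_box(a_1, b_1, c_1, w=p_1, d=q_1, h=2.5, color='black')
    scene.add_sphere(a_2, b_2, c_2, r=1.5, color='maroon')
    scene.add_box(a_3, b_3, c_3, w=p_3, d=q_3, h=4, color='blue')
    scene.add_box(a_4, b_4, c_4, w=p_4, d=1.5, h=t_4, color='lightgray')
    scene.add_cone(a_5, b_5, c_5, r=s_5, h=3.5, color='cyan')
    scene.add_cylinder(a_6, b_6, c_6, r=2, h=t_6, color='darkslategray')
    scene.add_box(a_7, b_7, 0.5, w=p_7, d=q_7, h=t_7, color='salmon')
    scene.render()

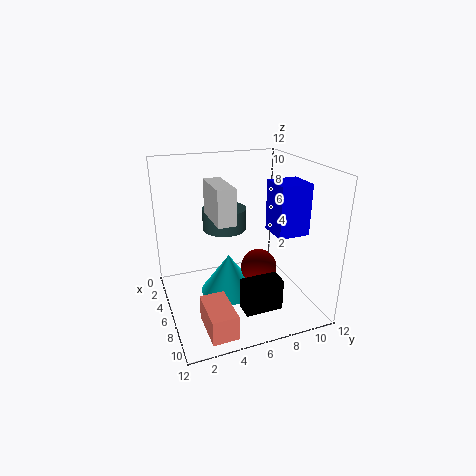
a_1 = 9
b_1 = 5
c_1 = 1.5
p_1 = 1.5
q_1 = 3
a_2 = 7
b_2 = 7.5
c_2 = 3.5
a_3 = 7
b_3 = 8
c_3 = 7
p_3 = 2.5
q_3 = 2.5
a_4 = 3
b_4 = 4
c_4 = 7.5
p_4 = 4
t_4 = 3
a_5 = 5
b_5 = 5.5
c_5 = 0.5
s_5 = 2.5
a_6 = 2.5
b_6 = 6
c_6 = 5.5
t_6 = 2
a_7 = 8
b_7 = 2
p_7 = 3.5
q_7 = 2
t_7 = 2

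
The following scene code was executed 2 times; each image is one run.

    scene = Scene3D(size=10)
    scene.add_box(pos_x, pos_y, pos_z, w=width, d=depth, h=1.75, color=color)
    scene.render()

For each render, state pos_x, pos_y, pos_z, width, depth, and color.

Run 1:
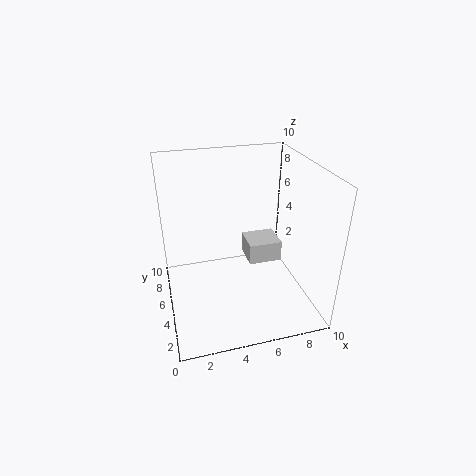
pos_x = 6.75, pos_y = 7.5, pos_z = 0.75, width = 2.75, depth = 2.5, color = 'lightgray'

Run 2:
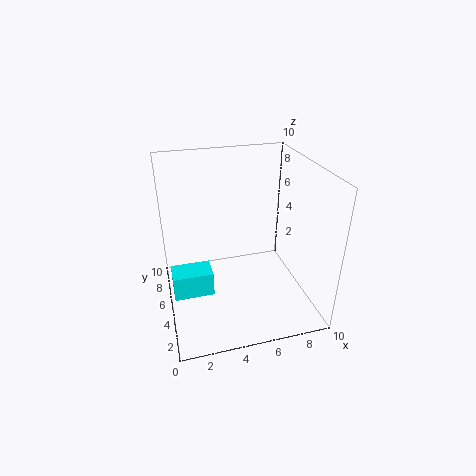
pos_x = 0.25, pos_y = 4, pos_z = 1.25, width = 2.75, depth = 1.75, color = 'cyan'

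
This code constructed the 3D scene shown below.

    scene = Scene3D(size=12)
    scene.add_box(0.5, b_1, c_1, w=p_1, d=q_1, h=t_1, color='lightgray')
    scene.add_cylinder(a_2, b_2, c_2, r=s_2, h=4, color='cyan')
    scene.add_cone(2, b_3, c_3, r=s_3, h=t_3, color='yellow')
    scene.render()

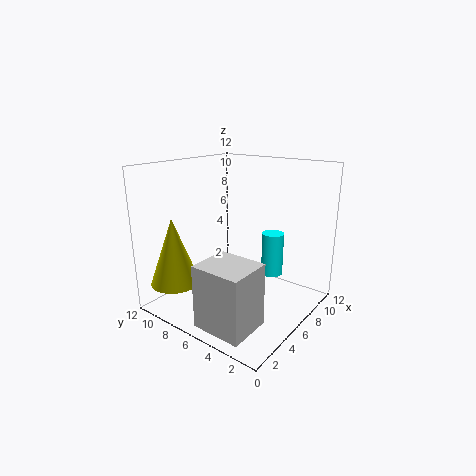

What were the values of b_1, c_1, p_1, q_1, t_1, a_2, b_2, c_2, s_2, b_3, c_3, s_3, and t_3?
b_1 = 2
c_1 = 0.5
p_1 = 3.5
q_1 = 4
t_1 = 5
a_2 = 10
b_2 = 5
c_2 = 1.5
s_2 = 1
b_3 = 9.5
c_3 = 2.5
s_3 = 2
t_3 = 5.5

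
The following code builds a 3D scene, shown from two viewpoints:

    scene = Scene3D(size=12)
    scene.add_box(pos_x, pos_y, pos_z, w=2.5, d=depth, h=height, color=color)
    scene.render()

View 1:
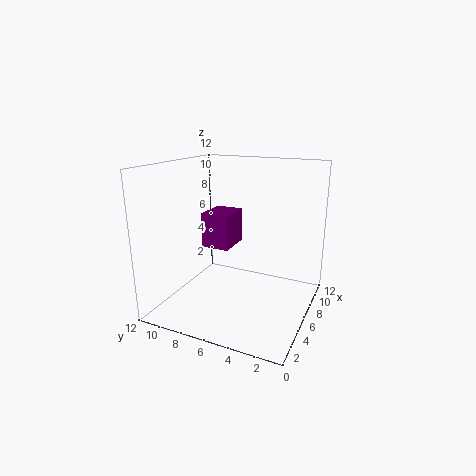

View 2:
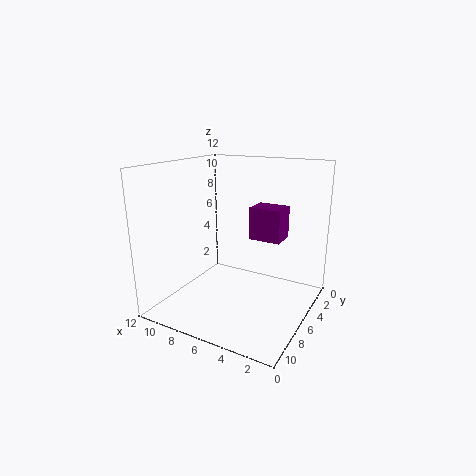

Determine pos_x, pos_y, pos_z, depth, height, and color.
pos_x = 2; pos_y = 5; pos_z = 6.5; depth = 2; height = 2.5; color = 'purple'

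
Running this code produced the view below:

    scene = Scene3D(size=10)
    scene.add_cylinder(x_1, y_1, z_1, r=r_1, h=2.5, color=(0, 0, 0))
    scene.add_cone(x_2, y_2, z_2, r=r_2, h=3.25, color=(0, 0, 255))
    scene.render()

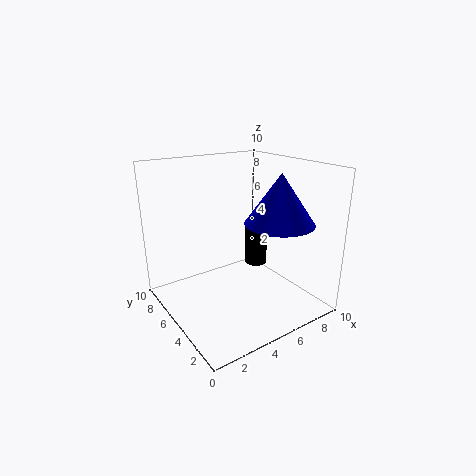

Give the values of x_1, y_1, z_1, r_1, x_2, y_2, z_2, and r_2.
x_1 = 6
y_1 = 4.25
z_1 = 3.25
r_1 = 0.75
x_2 = 6.5
y_2 = 2.5
z_2 = 6.5
r_2 = 2.25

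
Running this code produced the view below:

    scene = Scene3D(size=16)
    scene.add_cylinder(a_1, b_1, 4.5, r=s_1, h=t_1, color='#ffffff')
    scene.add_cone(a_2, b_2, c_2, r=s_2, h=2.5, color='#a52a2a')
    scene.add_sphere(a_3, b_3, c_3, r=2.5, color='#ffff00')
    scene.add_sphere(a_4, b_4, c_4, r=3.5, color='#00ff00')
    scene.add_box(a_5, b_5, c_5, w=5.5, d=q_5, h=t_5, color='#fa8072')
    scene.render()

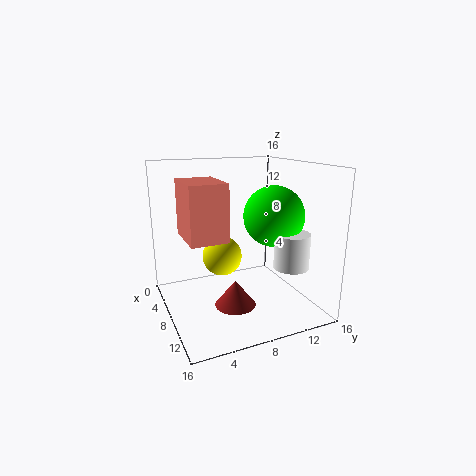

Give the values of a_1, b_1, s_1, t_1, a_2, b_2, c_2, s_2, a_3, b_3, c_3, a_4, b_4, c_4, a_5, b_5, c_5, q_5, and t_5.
a_1 = 10.5
b_1 = 13.5
s_1 = 2
t_1 = 4
a_2 = 13
b_2 = 5.5
c_2 = 3
s_2 = 2
a_3 = 3
b_3 = 8
c_3 = 4
a_4 = 8
b_4 = 12.5
c_4 = 10
a_5 = 5
b_5 = 2
c_5 = 8.5
q_5 = 4
t_5 = 6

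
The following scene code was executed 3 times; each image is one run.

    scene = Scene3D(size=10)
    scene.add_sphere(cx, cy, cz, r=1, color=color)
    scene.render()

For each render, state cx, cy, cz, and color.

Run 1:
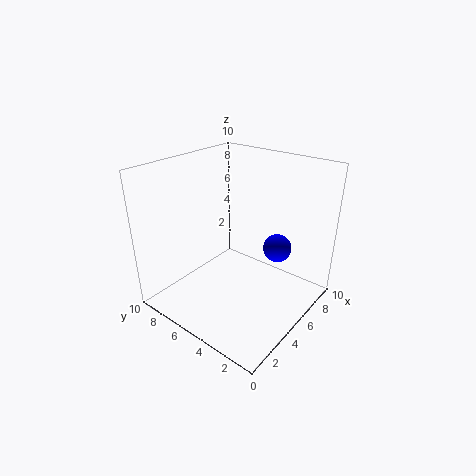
cx = 7
cy = 3
cz = 4
color = 'blue'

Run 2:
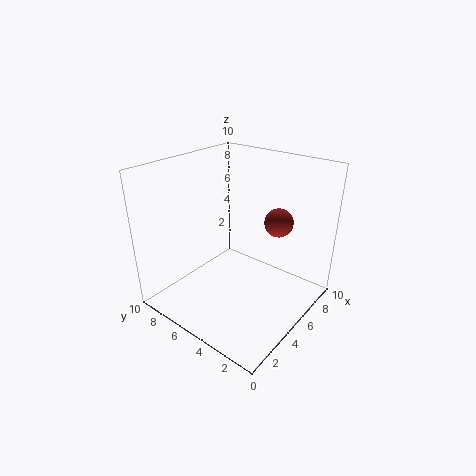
cx = 7
cy = 3
cz = 6
color = 'brown'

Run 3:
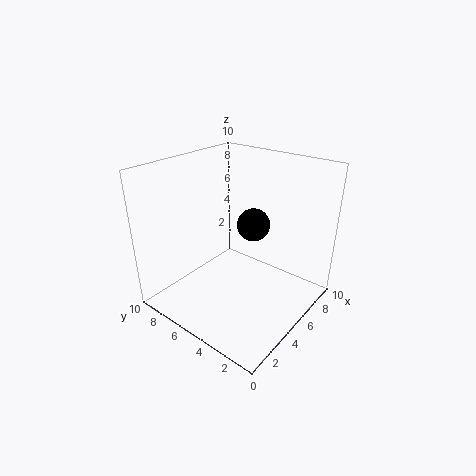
cx = 4
cy = 3
cz = 7
color = 'black'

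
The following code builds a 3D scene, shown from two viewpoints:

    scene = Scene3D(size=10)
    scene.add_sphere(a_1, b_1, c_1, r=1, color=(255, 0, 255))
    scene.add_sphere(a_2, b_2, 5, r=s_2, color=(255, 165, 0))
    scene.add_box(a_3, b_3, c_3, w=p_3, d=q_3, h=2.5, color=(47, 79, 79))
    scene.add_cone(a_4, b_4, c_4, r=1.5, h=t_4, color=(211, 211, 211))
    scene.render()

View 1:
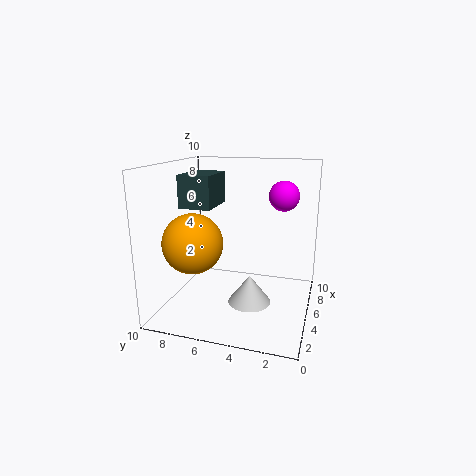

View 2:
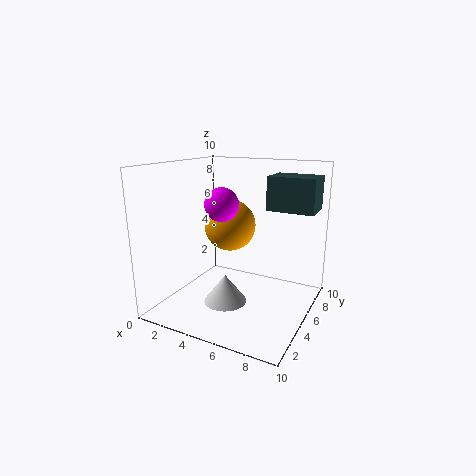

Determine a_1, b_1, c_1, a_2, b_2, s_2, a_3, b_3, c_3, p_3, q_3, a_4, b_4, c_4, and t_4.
a_1 = 5.5
b_1 = 2
c_1 = 8
a_2 = 3
b_2 = 7.5
s_2 = 2
a_3 = 6
b_3 = 7.5
c_3 = 6.5
p_3 = 3.5
q_3 = 2.5
a_4 = 4.5
b_4 = 4
c_4 = 0.5
t_4 = 2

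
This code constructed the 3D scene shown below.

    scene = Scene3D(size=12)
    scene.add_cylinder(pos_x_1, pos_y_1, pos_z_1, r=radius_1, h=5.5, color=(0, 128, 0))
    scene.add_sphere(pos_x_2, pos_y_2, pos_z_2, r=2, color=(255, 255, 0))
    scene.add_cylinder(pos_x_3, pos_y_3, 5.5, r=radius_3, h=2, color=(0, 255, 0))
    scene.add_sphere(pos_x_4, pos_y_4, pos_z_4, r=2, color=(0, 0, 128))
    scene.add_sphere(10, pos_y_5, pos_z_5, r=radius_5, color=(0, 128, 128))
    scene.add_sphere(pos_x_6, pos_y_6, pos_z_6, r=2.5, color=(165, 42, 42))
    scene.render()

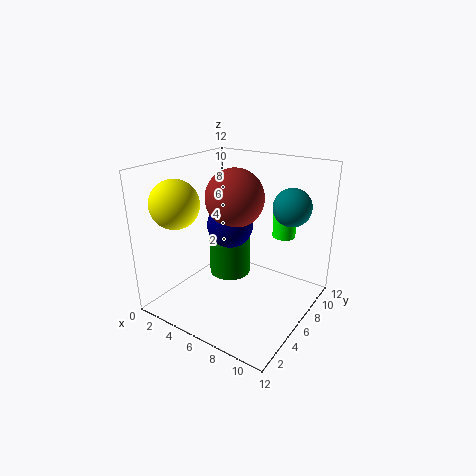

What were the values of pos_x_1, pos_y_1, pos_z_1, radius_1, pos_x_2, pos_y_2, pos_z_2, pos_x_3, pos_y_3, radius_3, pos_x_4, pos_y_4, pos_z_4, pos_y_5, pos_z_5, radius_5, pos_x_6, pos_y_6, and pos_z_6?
pos_x_1 = 3, pos_y_1 = 9, pos_z_1 = 0.5, radius_1 = 2, pos_x_2 = 2, pos_y_2 = 3, pos_z_2 = 9, pos_x_3 = 8.5, pos_y_3 = 9.5, radius_3 = 1, pos_x_4 = 4.5, pos_y_4 = 7, pos_z_4 = 6.5, pos_y_5 = 7.5, pos_z_5 = 9, radius_5 = 1.5, pos_x_6 = 5, pos_y_6 = 7, pos_z_6 = 9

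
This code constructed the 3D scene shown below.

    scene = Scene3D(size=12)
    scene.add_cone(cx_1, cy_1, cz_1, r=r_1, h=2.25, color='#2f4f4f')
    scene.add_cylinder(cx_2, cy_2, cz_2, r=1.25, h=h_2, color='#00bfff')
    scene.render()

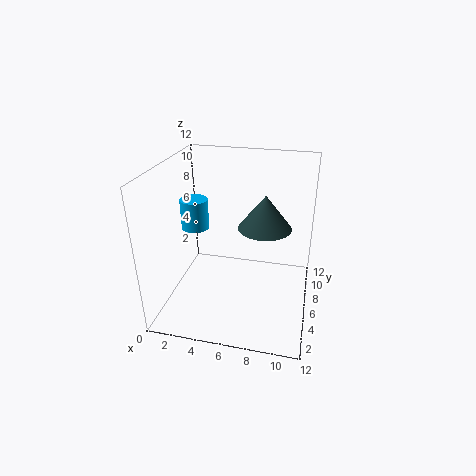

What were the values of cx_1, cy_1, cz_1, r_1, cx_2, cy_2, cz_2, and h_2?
cx_1 = 8.75
cy_1 = 2
cz_1 = 9.25
r_1 = 1.75
cx_2 = 1.5
cy_2 = 8
cz_2 = 5.5
h_2 = 2.75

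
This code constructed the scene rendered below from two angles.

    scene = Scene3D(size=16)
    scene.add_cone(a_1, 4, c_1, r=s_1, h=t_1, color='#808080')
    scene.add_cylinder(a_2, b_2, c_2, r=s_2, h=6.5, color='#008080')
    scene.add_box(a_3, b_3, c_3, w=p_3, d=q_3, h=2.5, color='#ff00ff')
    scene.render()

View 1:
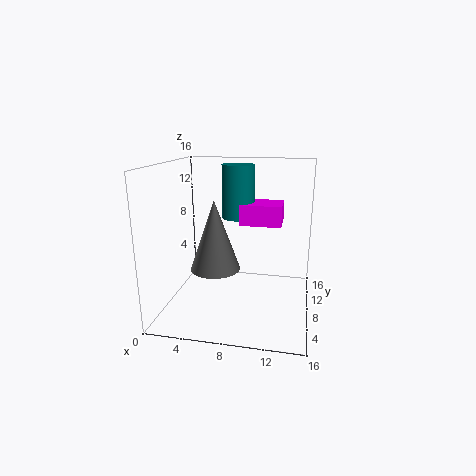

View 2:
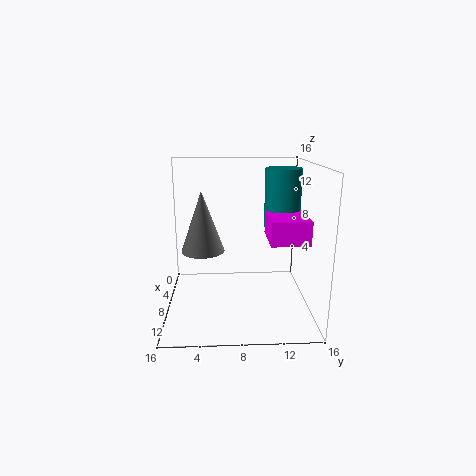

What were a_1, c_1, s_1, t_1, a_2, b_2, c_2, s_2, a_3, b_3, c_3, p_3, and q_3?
a_1 = 6.5
c_1 = 6
s_1 = 2.5
t_1 = 7
a_2 = 7
b_2 = 13
c_2 = 9
s_2 = 2
a_3 = 7.5
b_3 = 11
c_3 = 8.5
p_3 = 5
q_3 = 4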